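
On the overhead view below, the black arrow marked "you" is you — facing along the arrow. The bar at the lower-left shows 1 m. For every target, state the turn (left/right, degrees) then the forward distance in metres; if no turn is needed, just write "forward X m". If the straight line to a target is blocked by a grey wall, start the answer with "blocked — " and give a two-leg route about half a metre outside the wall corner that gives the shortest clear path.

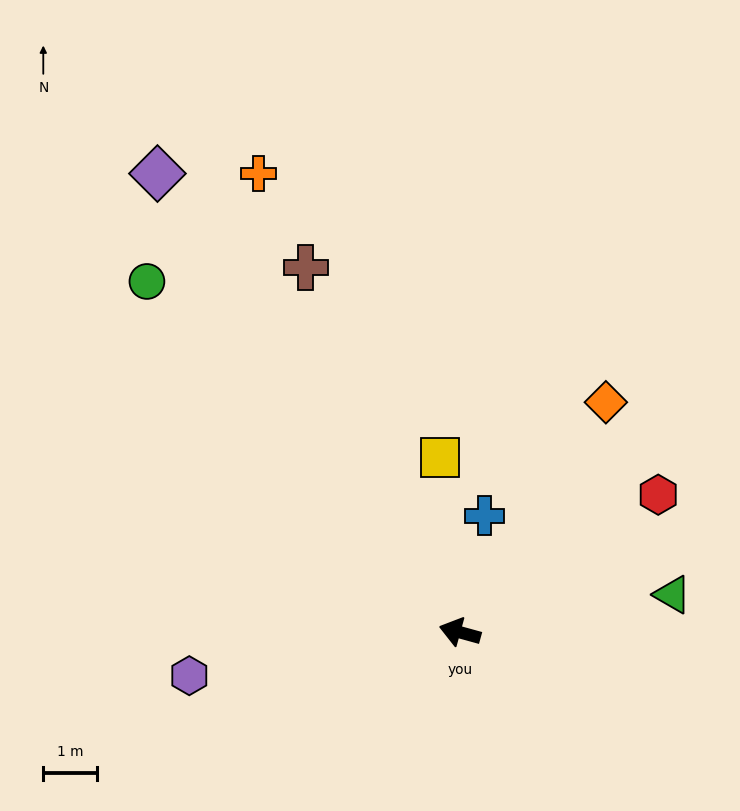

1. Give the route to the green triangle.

turn right 155°, forward 4.0 m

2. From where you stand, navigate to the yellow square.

turn right 68°, forward 3.3 m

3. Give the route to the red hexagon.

turn right 130°, forward 4.5 m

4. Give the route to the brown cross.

turn right 52°, forward 7.4 m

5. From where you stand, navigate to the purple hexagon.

turn left 25°, forward 5.1 m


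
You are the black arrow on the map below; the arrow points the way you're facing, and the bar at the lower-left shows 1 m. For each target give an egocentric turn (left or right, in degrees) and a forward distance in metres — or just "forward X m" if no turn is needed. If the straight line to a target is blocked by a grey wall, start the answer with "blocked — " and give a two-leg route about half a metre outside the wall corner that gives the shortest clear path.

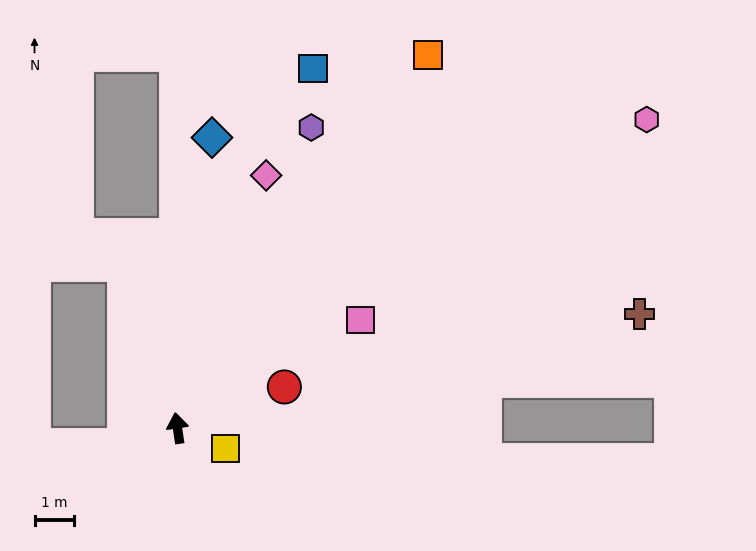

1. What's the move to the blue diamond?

turn right 15°, forward 7.5 m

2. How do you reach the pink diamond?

turn right 28°, forward 6.8 m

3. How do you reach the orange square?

turn right 42°, forward 11.5 m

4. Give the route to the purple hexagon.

turn right 32°, forward 8.4 m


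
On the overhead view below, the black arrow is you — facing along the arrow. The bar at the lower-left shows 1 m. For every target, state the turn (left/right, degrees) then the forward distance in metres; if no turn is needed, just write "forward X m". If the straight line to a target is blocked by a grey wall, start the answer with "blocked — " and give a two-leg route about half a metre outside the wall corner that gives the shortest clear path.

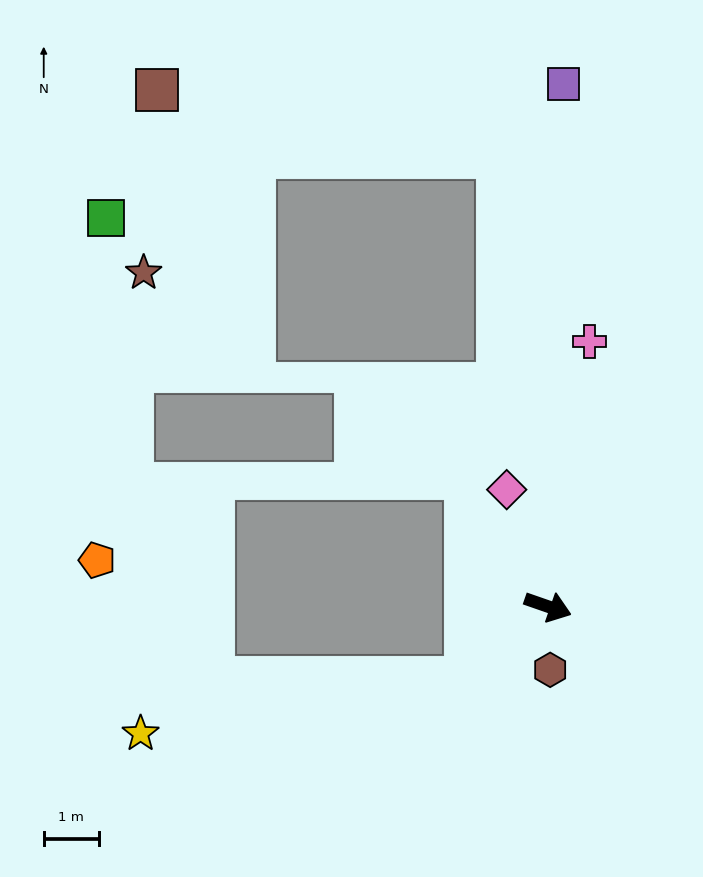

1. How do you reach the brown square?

blocked — turn left 115°, forward 8.2 m, then turn left 73°, forward 6.3 m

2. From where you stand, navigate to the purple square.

turn left 107°, forward 9.5 m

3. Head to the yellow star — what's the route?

blocked — turn right 118°, forward 2.0 m, then turn right 34°, forward 6.0 m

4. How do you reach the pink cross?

turn left 100°, forward 4.9 m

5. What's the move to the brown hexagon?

turn right 69°, forward 1.2 m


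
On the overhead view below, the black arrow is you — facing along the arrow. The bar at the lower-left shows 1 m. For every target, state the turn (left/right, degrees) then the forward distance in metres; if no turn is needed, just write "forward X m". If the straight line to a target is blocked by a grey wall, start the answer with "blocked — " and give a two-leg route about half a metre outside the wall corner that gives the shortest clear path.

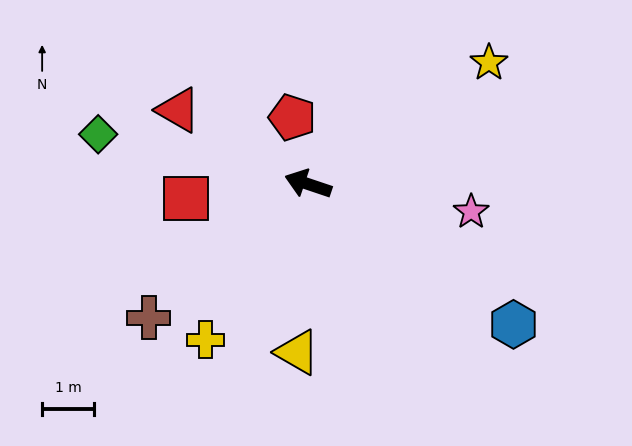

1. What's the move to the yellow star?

turn right 128°, forward 4.2 m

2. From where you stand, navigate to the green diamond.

turn left 5°, forward 4.2 m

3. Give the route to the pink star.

turn right 171°, forward 3.2 m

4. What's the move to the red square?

turn left 25°, forward 2.4 m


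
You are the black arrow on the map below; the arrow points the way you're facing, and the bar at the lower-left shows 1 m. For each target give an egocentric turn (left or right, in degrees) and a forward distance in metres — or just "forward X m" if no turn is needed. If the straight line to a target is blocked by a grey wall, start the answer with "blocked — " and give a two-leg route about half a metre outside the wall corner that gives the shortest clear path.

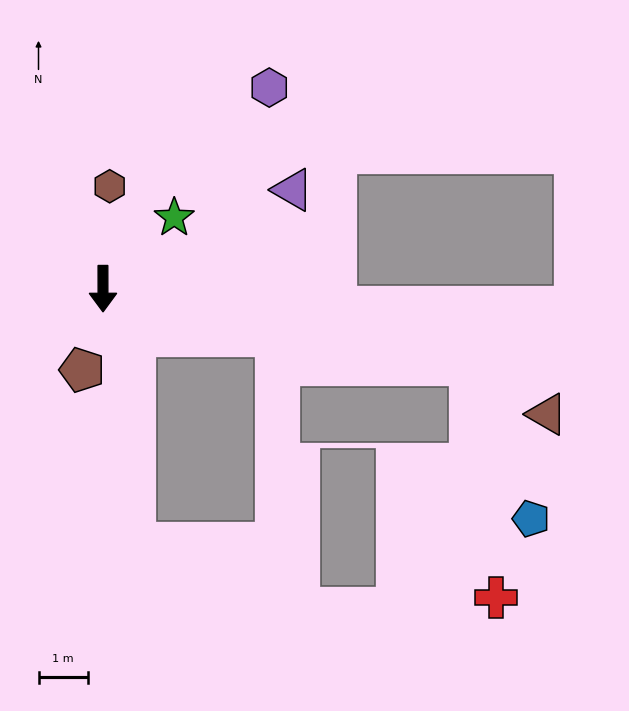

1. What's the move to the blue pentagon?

blocked — turn left 78°, forward 7.6 m, then turn right 57°, forward 3.4 m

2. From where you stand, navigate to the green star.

turn left 135°, forward 2.0 m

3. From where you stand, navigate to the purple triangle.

turn left 117°, forward 4.4 m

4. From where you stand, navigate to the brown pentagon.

turn right 15°, forward 1.7 m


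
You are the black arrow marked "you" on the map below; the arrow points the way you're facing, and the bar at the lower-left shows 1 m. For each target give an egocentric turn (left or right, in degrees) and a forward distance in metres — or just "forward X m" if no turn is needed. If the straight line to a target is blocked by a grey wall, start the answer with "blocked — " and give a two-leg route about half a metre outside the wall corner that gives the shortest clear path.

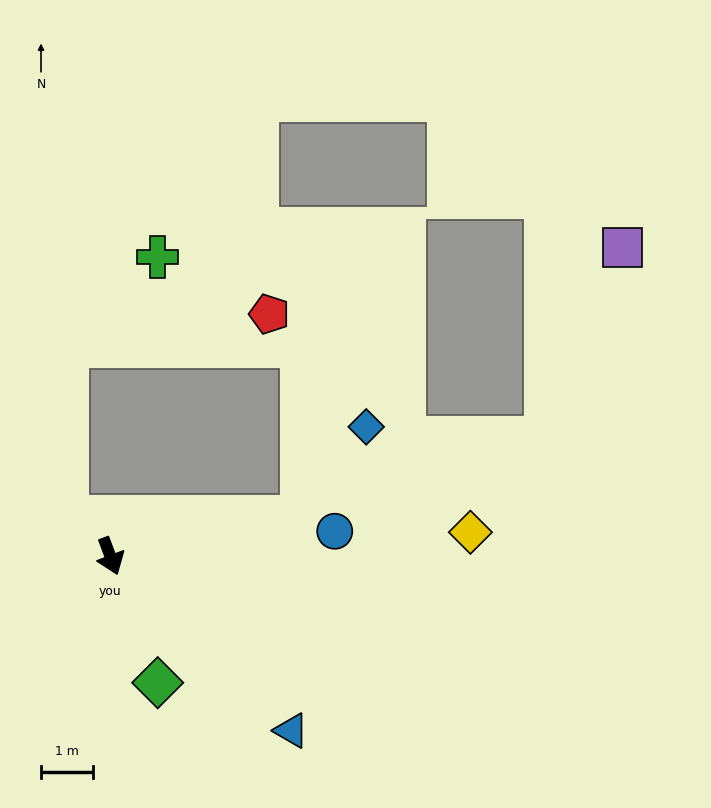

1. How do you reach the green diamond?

forward 2.6 m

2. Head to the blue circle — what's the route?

turn left 76°, forward 4.4 m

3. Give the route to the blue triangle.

turn left 25°, forward 4.8 m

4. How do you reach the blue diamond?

blocked — turn left 81°, forward 3.8 m, then turn left 43°, forward 2.1 m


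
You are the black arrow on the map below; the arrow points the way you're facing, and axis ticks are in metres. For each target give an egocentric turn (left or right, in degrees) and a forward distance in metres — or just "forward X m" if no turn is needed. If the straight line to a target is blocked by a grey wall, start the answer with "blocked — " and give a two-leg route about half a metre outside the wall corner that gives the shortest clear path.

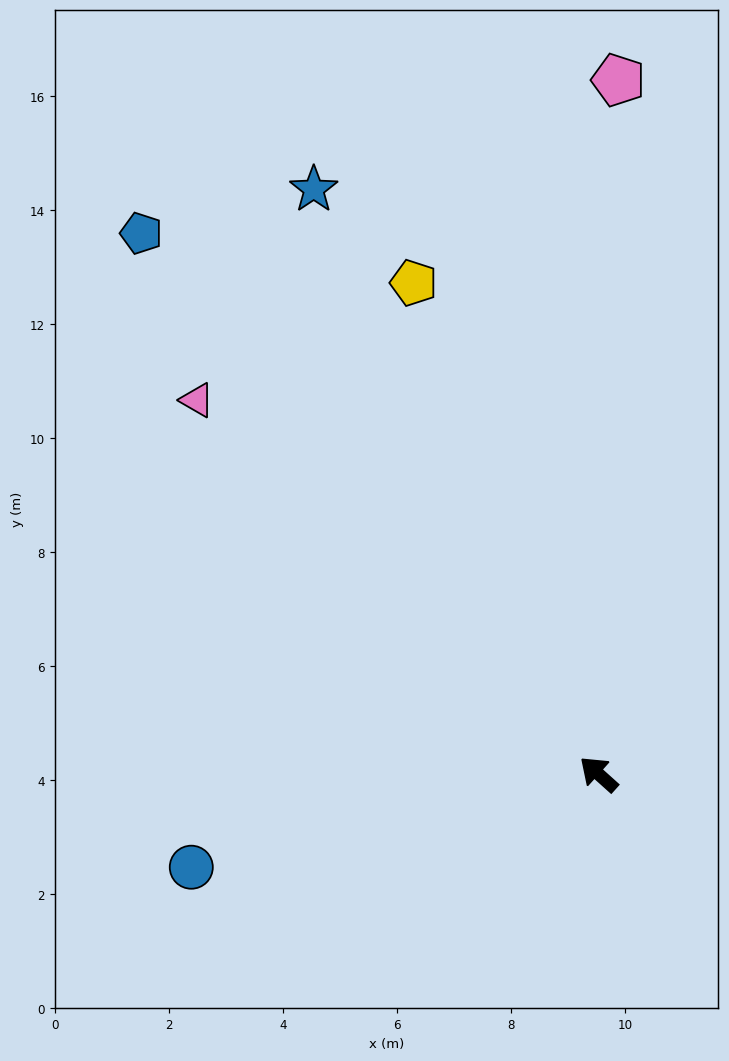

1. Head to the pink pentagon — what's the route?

turn right 50°, forward 12.2 m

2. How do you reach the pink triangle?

forward 9.6 m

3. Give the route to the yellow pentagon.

turn right 27°, forward 9.2 m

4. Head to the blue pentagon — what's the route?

turn right 8°, forward 12.4 m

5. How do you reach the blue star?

turn right 22°, forward 11.4 m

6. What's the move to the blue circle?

turn left 55°, forward 7.3 m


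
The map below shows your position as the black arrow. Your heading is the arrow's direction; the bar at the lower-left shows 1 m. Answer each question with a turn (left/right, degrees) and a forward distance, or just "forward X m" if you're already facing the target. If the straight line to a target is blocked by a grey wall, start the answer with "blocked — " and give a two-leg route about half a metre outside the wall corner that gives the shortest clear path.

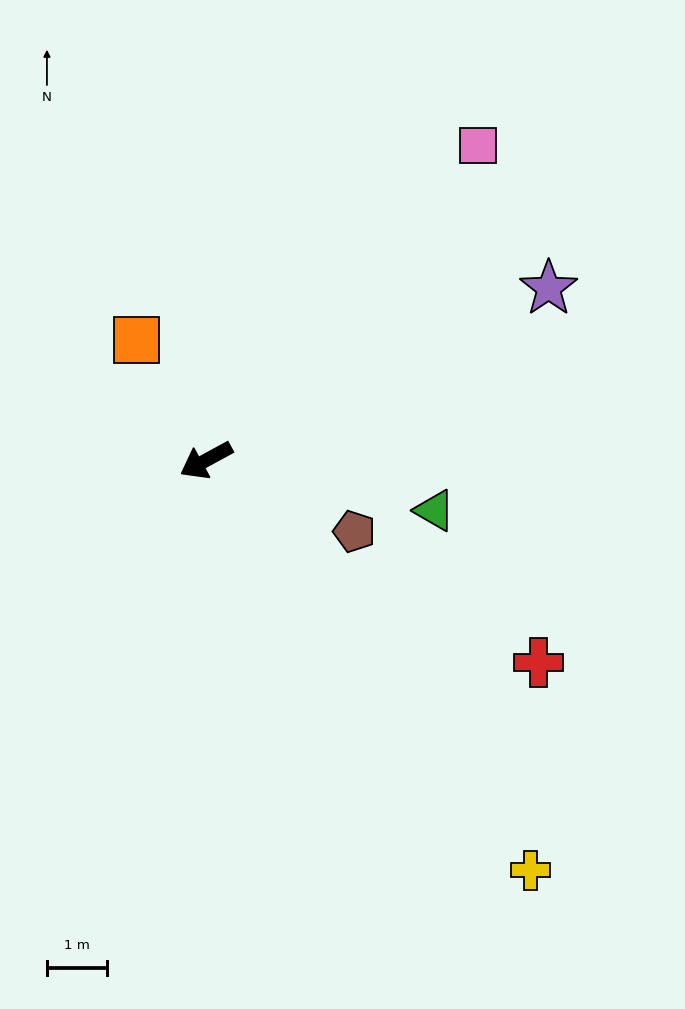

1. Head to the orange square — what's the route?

turn right 88°, forward 2.3 m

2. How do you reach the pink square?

turn right 159°, forward 6.9 m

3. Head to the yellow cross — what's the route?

turn left 100°, forward 8.7 m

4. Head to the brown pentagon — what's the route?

turn left 126°, forward 2.7 m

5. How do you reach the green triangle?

turn left 139°, forward 3.9 m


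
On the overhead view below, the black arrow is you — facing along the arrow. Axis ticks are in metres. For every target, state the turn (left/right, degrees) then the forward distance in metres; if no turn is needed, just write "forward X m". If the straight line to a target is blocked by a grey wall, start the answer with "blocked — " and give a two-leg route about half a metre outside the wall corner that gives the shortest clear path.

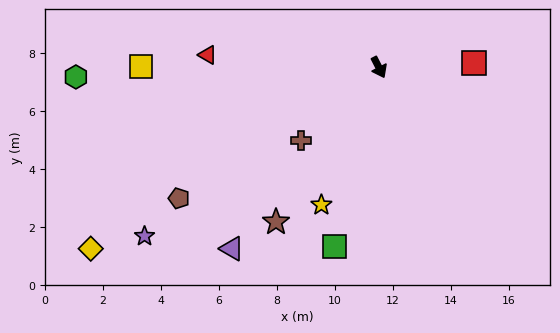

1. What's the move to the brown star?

turn right 61°, forward 6.4 m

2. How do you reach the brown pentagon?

turn right 84°, forward 8.2 m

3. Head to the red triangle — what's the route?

turn right 121°, forward 5.9 m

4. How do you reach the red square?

turn left 65°, forward 3.3 m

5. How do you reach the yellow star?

turn right 50°, forward 5.1 m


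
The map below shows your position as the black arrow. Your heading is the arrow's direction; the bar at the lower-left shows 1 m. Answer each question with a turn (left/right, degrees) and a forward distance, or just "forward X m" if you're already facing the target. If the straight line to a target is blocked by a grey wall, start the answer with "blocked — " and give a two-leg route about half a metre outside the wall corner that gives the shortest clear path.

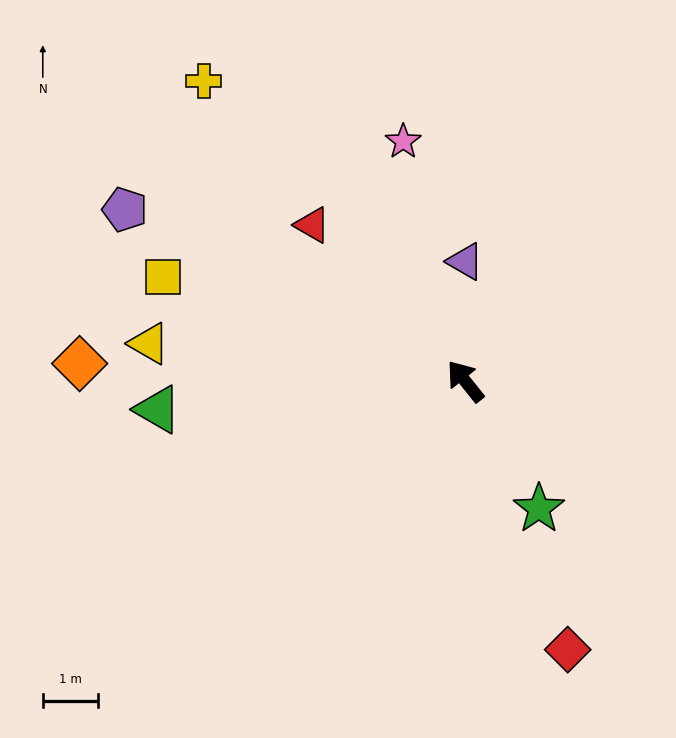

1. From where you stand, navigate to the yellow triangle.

turn left 45°, forward 5.7 m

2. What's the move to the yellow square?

turn left 32°, forward 5.8 m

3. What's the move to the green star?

turn left 171°, forward 2.7 m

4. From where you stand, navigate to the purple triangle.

turn right 39°, forward 2.2 m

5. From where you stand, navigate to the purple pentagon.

turn left 25°, forward 6.9 m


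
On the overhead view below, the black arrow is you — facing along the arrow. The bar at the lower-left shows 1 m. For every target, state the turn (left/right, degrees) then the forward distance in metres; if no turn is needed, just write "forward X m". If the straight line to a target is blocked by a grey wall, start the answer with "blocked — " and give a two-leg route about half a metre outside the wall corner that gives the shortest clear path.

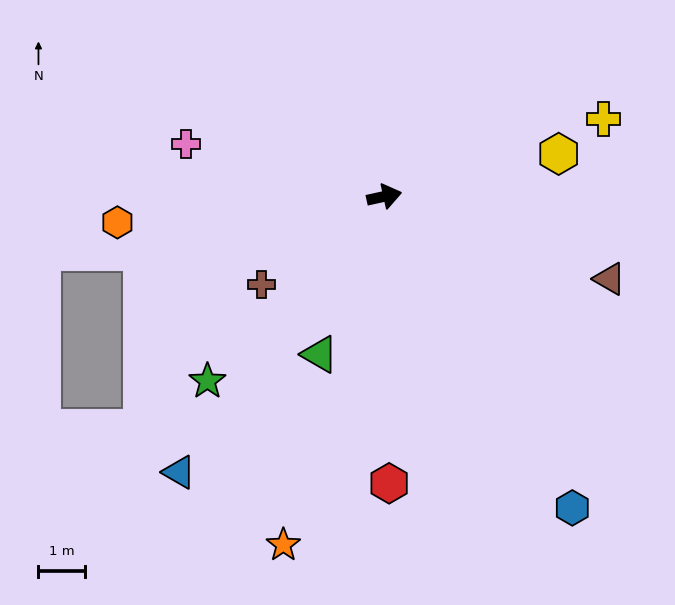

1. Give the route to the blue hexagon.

turn right 71°, forward 7.8 m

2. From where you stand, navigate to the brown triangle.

turn right 33°, forward 5.2 m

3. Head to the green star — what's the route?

turn right 146°, forward 5.5 m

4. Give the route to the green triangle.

turn right 125°, forward 3.7 m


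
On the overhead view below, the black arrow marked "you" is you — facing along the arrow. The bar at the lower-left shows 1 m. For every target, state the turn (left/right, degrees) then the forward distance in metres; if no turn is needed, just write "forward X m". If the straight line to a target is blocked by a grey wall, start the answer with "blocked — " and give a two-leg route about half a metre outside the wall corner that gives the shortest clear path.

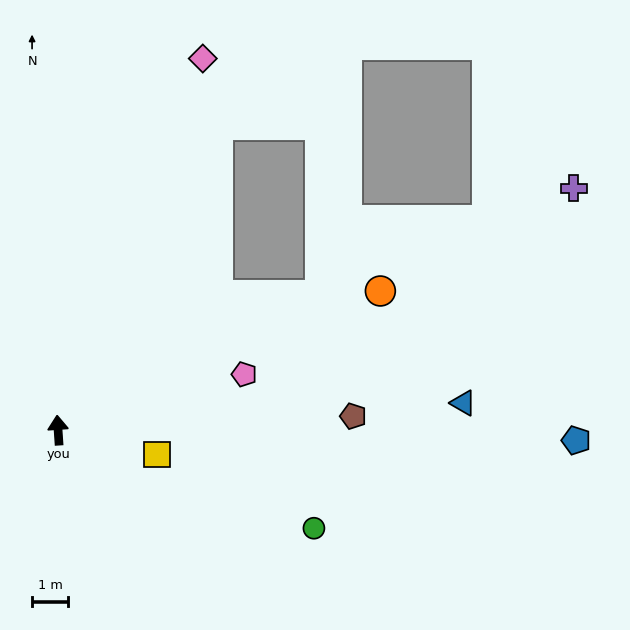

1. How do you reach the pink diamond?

turn right 25°, forward 11.0 m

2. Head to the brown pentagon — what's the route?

turn right 91°, forward 8.1 m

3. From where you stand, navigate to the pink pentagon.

turn right 77°, forward 5.3 m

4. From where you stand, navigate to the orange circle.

turn right 71°, forward 9.7 m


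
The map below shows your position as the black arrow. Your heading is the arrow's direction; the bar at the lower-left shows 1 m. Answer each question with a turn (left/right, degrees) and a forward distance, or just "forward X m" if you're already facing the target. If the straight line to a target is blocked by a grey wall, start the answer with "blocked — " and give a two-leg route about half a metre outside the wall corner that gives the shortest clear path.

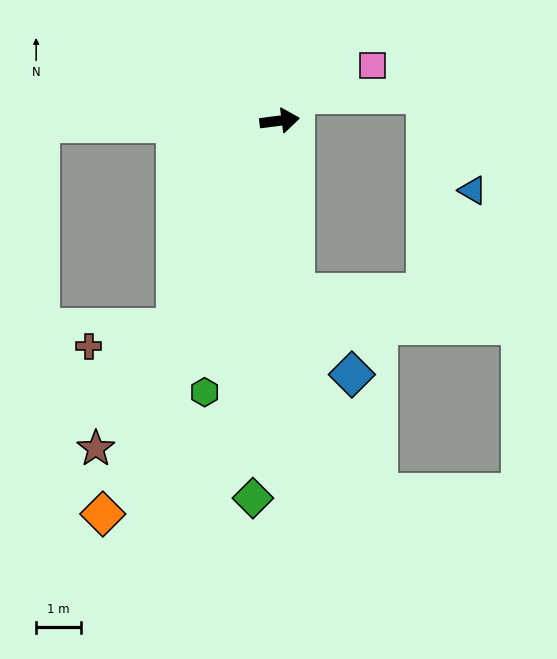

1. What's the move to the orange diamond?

turn right 121°, forward 9.6 m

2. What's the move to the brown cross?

blocked — turn right 124°, forward 5.2 m, then turn right 51°, forward 2.0 m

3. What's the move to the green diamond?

turn right 101°, forward 8.4 m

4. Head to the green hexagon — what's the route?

turn right 113°, forward 6.3 m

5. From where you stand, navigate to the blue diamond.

blocked — turn right 92°, forward 3.9 m, then turn left 29°, forward 2.2 m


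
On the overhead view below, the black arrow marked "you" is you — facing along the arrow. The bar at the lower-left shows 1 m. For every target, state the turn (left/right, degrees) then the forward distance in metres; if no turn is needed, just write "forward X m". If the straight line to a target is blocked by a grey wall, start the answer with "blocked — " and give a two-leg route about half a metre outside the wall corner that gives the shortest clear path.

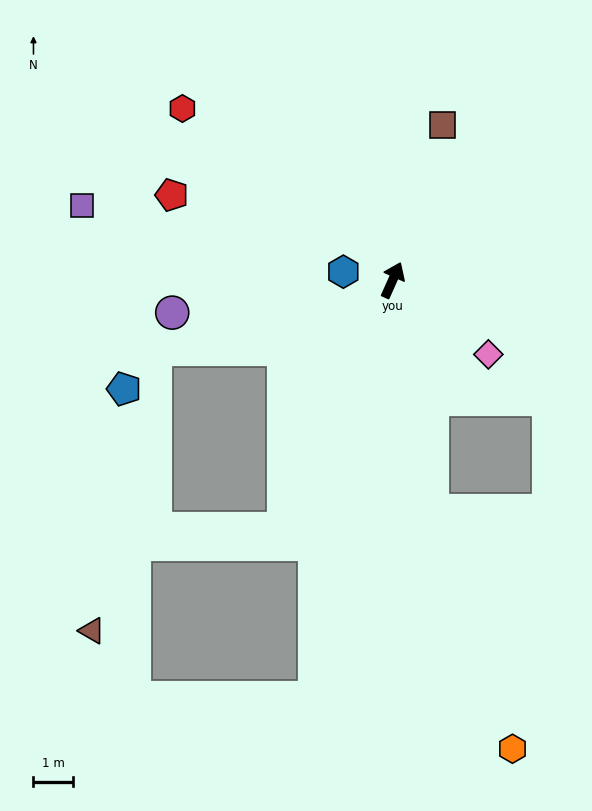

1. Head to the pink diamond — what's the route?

turn right 104°, forward 3.0 m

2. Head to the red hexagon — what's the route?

turn left 75°, forward 6.8 m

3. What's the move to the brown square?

turn left 6°, forward 4.1 m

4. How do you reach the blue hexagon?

turn left 104°, forward 1.3 m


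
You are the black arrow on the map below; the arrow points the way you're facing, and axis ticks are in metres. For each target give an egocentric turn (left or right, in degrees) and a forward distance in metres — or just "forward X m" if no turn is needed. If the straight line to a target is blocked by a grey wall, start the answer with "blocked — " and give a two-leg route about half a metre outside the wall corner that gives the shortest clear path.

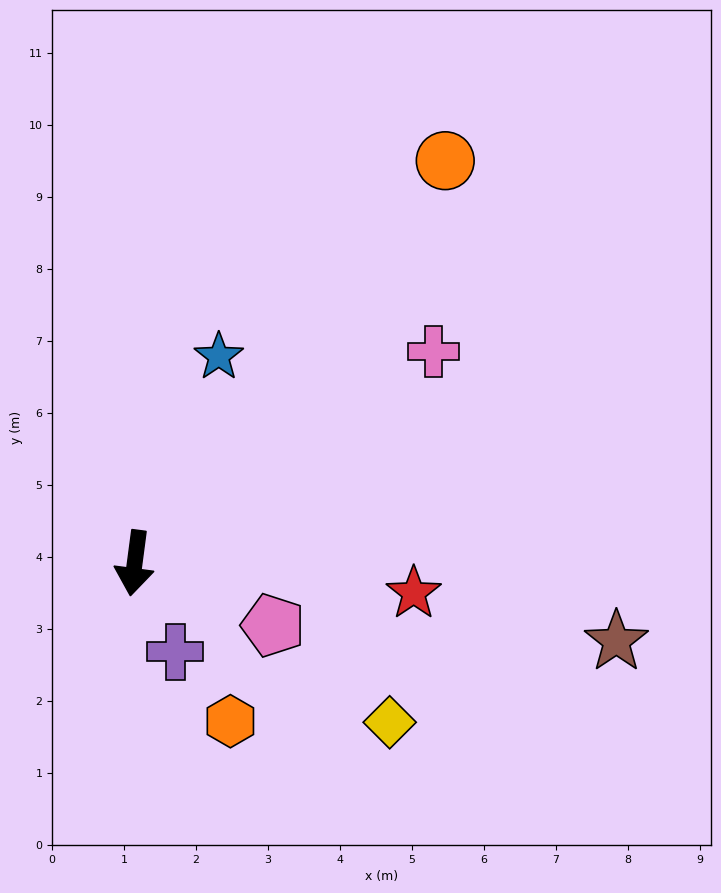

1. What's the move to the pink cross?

turn left 133°, forward 5.1 m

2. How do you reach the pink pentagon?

turn left 73°, forward 2.1 m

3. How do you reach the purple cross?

turn left 32°, forward 1.4 m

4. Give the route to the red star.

turn left 91°, forward 3.9 m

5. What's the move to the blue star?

turn left 165°, forward 3.1 m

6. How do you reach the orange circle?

turn left 150°, forward 7.1 m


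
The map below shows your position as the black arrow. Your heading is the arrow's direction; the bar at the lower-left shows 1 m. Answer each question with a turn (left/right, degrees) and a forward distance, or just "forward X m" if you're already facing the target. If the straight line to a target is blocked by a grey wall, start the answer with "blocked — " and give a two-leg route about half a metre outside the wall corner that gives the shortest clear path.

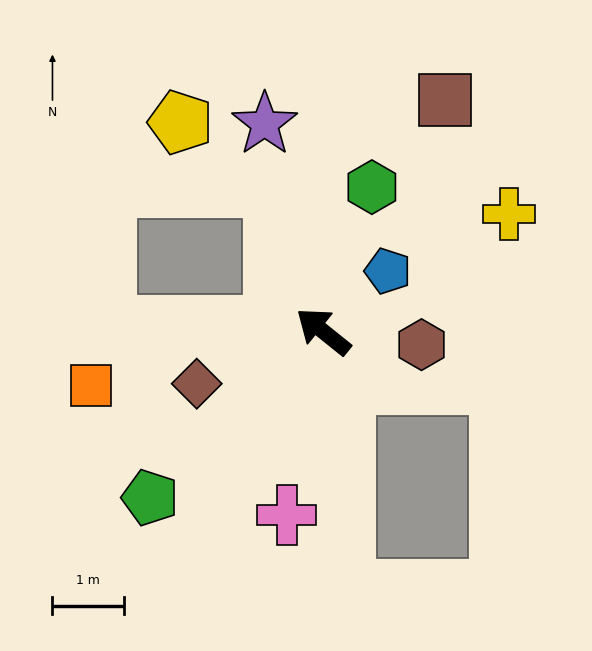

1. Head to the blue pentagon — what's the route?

turn right 98°, forward 1.2 m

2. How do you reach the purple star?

turn right 35°, forward 3.0 m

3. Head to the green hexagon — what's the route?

turn right 70°, forward 2.1 m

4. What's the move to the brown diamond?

turn left 61°, forward 1.9 m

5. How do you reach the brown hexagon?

turn right 149°, forward 1.4 m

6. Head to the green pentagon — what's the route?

turn left 83°, forward 3.4 m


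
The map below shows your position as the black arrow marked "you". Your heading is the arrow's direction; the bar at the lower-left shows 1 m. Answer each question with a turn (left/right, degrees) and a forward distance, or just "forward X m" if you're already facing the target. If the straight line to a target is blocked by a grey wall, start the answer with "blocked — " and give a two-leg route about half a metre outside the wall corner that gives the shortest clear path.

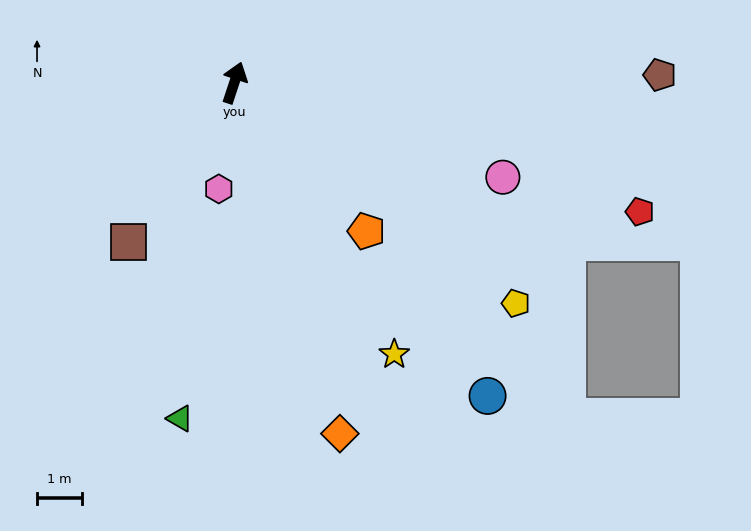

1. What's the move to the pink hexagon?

turn right 170°, forward 2.4 m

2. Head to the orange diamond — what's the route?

turn right 145°, forward 8.2 m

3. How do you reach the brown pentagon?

turn right 71°, forward 9.5 m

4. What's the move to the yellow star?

turn right 131°, forward 7.0 m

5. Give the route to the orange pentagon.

turn right 120°, forward 4.4 m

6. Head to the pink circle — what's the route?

turn right 91°, forward 6.4 m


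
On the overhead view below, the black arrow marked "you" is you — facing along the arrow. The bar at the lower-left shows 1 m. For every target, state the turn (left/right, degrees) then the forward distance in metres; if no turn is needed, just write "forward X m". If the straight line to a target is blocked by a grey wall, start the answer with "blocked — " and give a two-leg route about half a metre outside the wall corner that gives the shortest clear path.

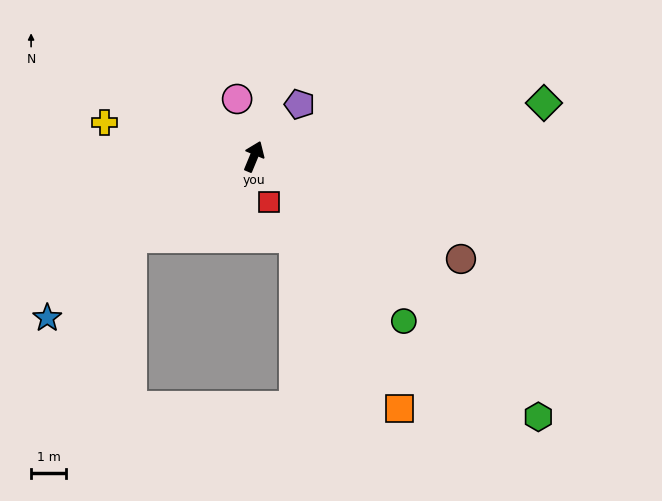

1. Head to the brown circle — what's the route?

turn right 94°, forward 6.5 m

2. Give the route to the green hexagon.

turn right 110°, forward 10.9 m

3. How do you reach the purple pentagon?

turn right 19°, forward 2.0 m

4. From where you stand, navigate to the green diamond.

turn right 57°, forward 8.4 m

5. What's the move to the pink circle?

turn left 39°, forward 1.7 m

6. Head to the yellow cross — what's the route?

turn left 100°, forward 4.3 m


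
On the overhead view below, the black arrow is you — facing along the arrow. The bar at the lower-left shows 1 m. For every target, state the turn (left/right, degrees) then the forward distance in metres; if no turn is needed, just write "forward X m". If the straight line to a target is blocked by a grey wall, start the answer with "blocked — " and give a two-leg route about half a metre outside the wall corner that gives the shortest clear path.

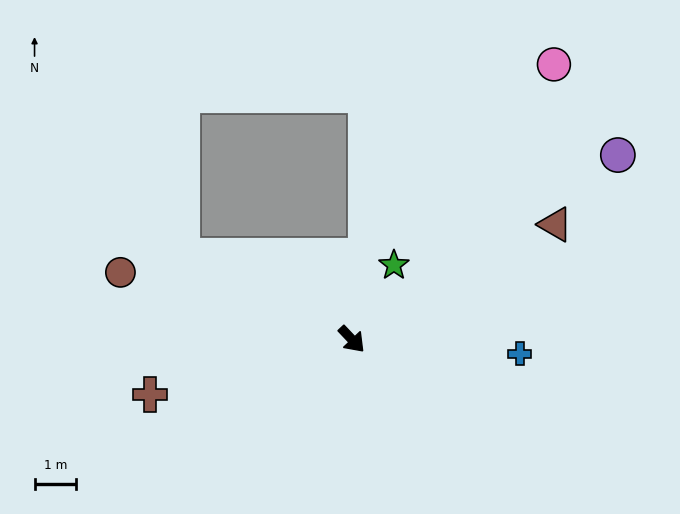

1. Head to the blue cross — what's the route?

turn left 42°, forward 4.1 m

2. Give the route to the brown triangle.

turn left 76°, forward 5.6 m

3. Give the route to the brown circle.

turn right 150°, forward 5.8 m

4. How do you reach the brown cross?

turn right 118°, forward 5.1 m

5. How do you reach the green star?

turn left 107°, forward 2.1 m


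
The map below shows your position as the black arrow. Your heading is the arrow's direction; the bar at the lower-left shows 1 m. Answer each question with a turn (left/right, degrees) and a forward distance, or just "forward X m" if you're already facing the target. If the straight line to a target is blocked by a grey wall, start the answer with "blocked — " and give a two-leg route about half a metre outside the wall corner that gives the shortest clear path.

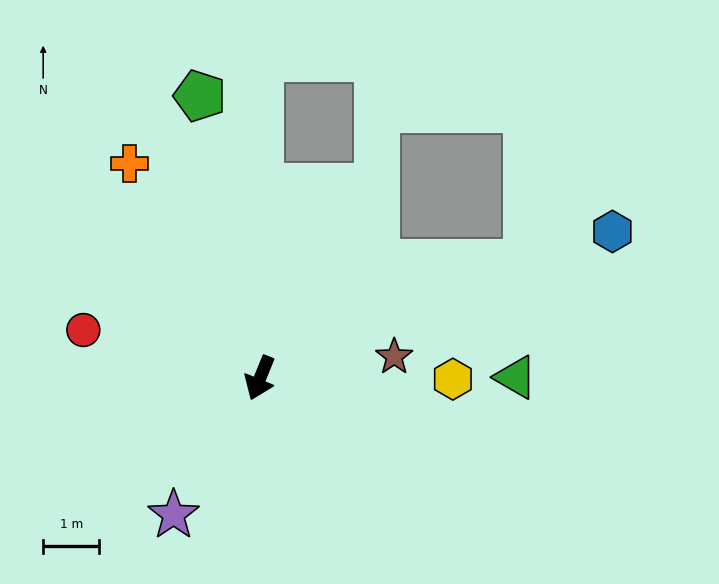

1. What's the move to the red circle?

turn right 83°, forward 3.3 m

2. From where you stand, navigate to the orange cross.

turn right 126°, forward 4.5 m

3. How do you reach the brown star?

turn left 121°, forward 2.4 m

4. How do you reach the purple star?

turn right 10°, forward 2.9 m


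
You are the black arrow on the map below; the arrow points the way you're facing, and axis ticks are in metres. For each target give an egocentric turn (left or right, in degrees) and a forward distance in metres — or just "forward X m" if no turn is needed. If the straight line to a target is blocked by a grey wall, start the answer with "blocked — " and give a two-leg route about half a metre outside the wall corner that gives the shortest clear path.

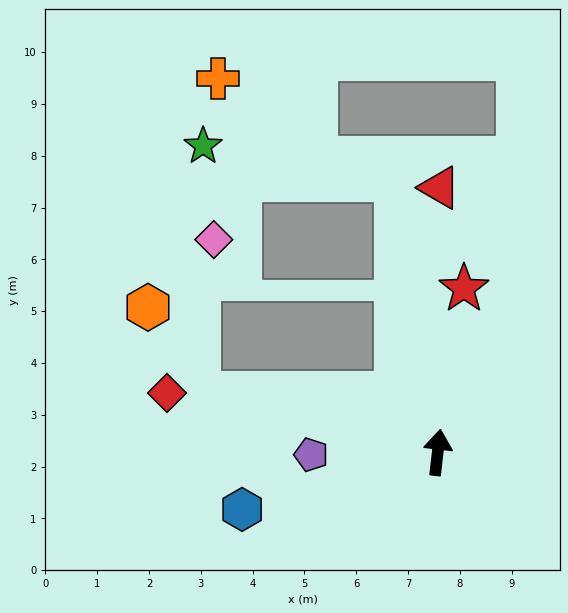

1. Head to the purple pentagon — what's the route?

turn left 98°, forward 2.4 m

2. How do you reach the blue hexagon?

turn left 113°, forward 3.9 m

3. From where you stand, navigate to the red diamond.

turn left 84°, forward 5.3 m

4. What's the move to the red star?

turn right 2°, forward 3.2 m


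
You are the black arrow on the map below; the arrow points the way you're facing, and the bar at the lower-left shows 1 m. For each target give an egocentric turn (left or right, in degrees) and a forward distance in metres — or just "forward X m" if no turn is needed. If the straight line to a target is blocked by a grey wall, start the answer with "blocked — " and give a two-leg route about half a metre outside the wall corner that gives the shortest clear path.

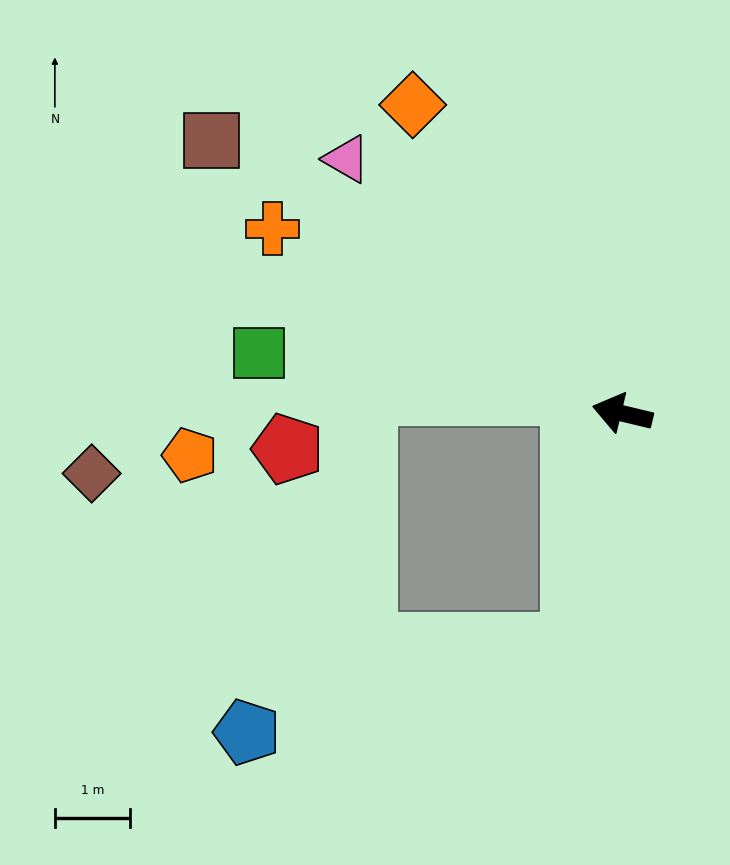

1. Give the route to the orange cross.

turn right 14°, forward 5.3 m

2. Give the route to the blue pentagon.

blocked — turn left 91°, forward 3.2 m, then turn right 63°, forward 4.5 m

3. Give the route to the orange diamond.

turn right 42°, forward 5.0 m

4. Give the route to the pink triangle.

turn right 29°, forward 5.0 m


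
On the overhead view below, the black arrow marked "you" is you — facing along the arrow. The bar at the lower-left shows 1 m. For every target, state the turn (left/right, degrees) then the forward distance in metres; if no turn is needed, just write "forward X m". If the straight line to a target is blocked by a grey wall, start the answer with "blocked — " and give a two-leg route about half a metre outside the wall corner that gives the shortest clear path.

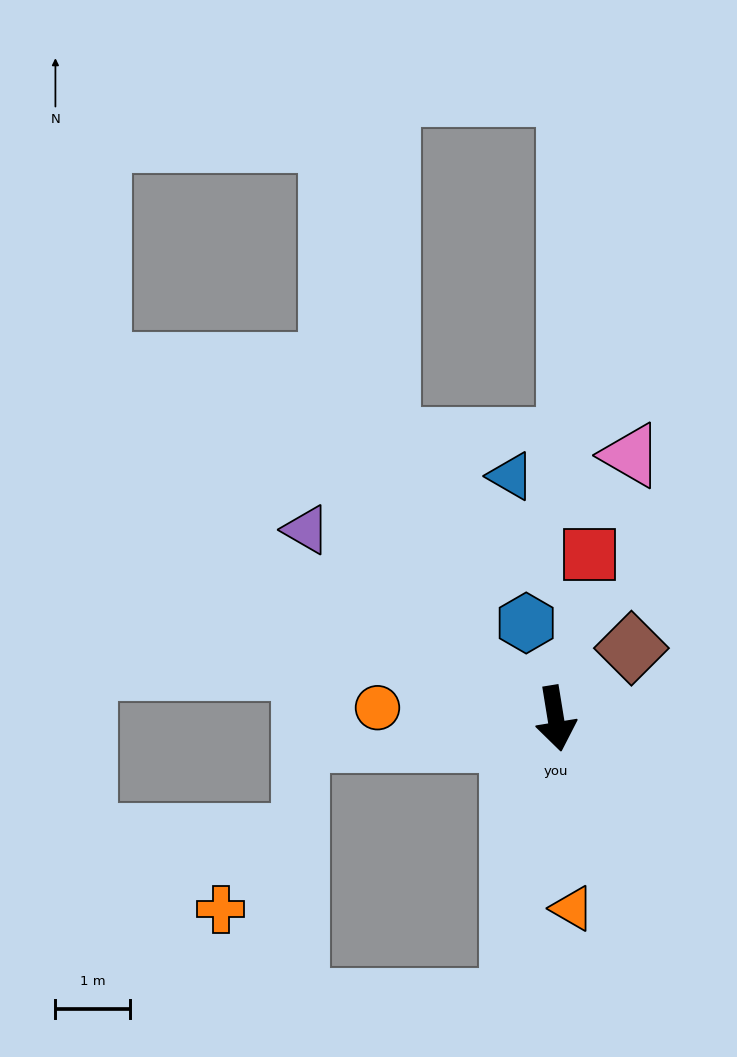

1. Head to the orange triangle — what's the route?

turn right 4°, forward 2.6 m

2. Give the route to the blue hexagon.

turn right 172°, forward 1.3 m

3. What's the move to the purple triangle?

turn right 136°, forward 4.2 m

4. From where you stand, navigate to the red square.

turn left 159°, forward 2.2 m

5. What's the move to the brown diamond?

turn left 124°, forward 1.4 m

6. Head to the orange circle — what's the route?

turn right 103°, forward 2.4 m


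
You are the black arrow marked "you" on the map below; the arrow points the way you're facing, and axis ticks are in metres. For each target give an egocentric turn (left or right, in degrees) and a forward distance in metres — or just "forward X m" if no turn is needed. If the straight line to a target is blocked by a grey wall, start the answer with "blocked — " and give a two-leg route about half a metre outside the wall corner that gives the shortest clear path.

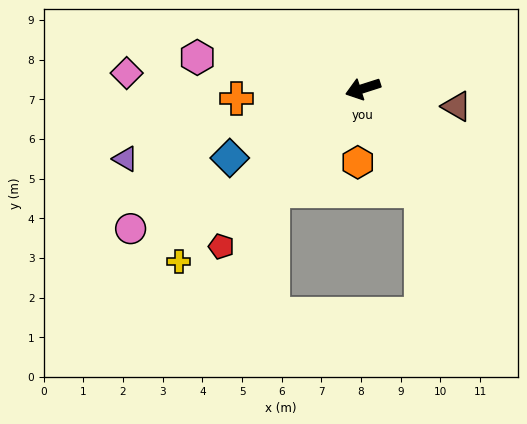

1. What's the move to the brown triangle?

turn left 151°, forward 2.4 m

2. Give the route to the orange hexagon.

turn left 68°, forward 1.9 m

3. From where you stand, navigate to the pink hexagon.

turn right 28°, forward 4.3 m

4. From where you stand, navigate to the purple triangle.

forward 6.2 m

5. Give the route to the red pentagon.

turn left 30°, forward 5.3 m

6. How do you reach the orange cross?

turn right 13°, forward 3.2 m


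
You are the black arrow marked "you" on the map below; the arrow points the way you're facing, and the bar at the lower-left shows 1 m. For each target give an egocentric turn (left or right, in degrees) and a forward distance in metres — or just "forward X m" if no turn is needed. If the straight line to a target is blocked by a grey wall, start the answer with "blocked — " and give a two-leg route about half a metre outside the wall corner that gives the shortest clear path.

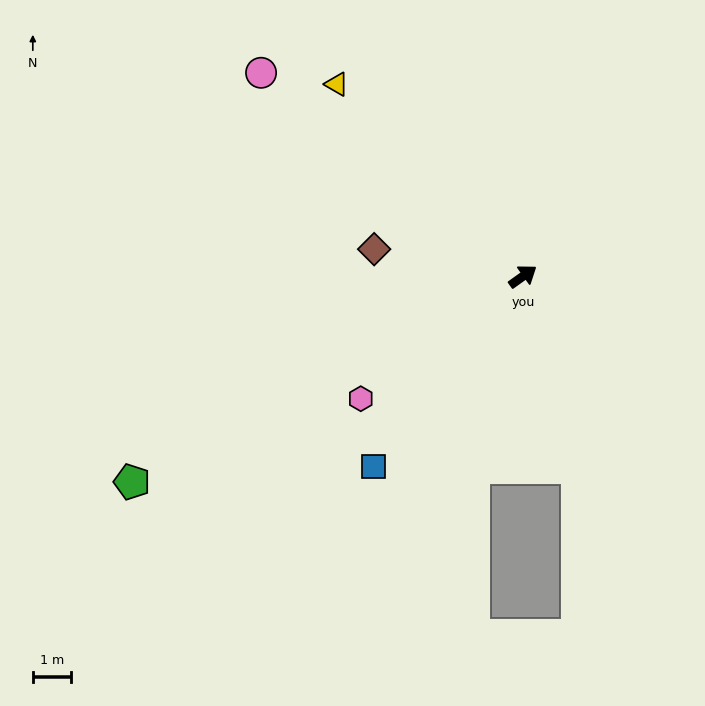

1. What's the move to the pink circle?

turn left 107°, forward 8.8 m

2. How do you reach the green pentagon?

turn left 172°, forward 11.7 m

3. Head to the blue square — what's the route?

turn right 164°, forward 6.4 m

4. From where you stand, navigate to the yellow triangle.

turn left 99°, forward 7.1 m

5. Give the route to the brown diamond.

turn left 134°, forward 4.0 m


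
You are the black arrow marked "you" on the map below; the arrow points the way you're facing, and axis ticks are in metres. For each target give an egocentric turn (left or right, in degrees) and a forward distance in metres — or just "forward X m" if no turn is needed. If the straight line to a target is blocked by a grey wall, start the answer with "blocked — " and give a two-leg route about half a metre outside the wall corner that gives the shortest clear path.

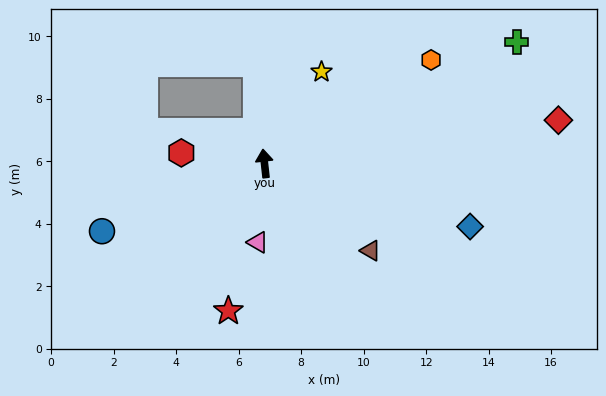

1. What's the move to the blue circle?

turn left 106°, forward 5.6 m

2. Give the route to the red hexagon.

turn left 76°, forward 2.7 m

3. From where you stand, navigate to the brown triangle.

turn right 136°, forward 4.4 m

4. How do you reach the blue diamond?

turn right 113°, forward 6.9 m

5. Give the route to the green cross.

turn right 71°, forward 9.0 m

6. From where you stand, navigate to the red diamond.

turn right 88°, forward 9.5 m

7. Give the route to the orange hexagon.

turn right 64°, forward 6.3 m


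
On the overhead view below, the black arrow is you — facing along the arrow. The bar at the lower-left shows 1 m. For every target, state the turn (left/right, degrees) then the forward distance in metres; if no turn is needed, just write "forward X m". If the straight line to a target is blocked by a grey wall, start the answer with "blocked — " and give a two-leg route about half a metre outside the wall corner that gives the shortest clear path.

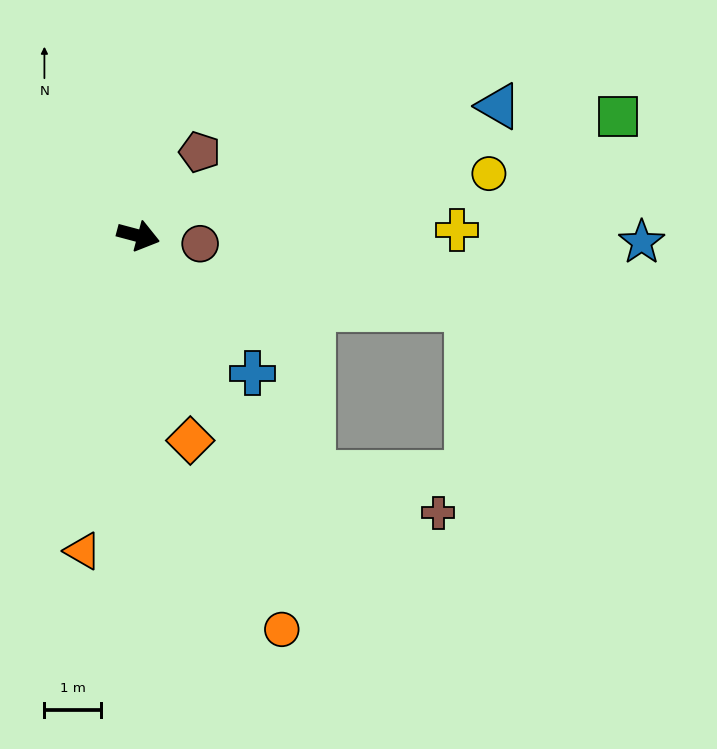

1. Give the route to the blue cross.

turn right 35°, forward 3.2 m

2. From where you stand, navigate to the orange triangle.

turn right 85°, forward 5.7 m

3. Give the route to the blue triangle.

turn left 35°, forward 6.8 m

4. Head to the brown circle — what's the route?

turn left 8°, forward 1.1 m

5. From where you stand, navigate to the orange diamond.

turn right 61°, forward 3.8 m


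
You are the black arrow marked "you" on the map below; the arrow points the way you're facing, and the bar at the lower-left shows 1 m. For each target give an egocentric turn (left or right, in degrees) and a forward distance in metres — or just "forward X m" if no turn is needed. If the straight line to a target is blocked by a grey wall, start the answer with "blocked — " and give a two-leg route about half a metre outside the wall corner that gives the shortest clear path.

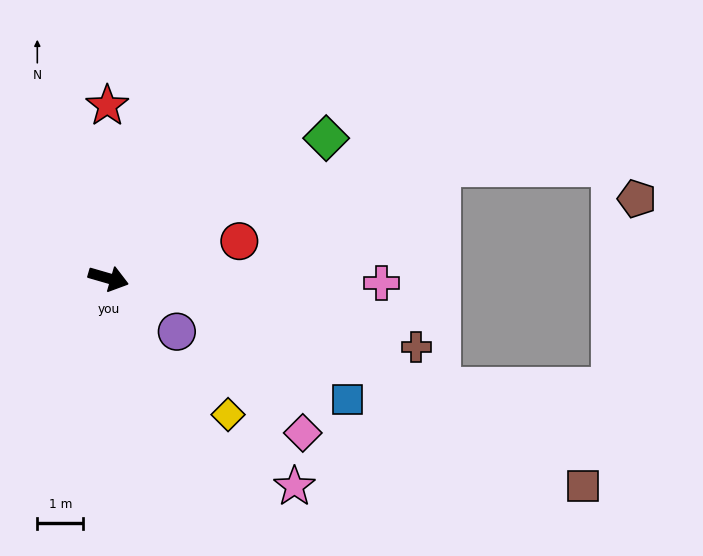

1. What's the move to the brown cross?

turn left 4°, forward 6.9 m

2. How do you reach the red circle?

turn left 32°, forward 3.0 m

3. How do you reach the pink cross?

turn left 15°, forward 5.9 m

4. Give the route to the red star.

turn left 107°, forward 3.8 m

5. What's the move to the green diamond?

turn left 49°, forward 5.6 m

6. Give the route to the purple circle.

turn right 22°, forward 1.9 m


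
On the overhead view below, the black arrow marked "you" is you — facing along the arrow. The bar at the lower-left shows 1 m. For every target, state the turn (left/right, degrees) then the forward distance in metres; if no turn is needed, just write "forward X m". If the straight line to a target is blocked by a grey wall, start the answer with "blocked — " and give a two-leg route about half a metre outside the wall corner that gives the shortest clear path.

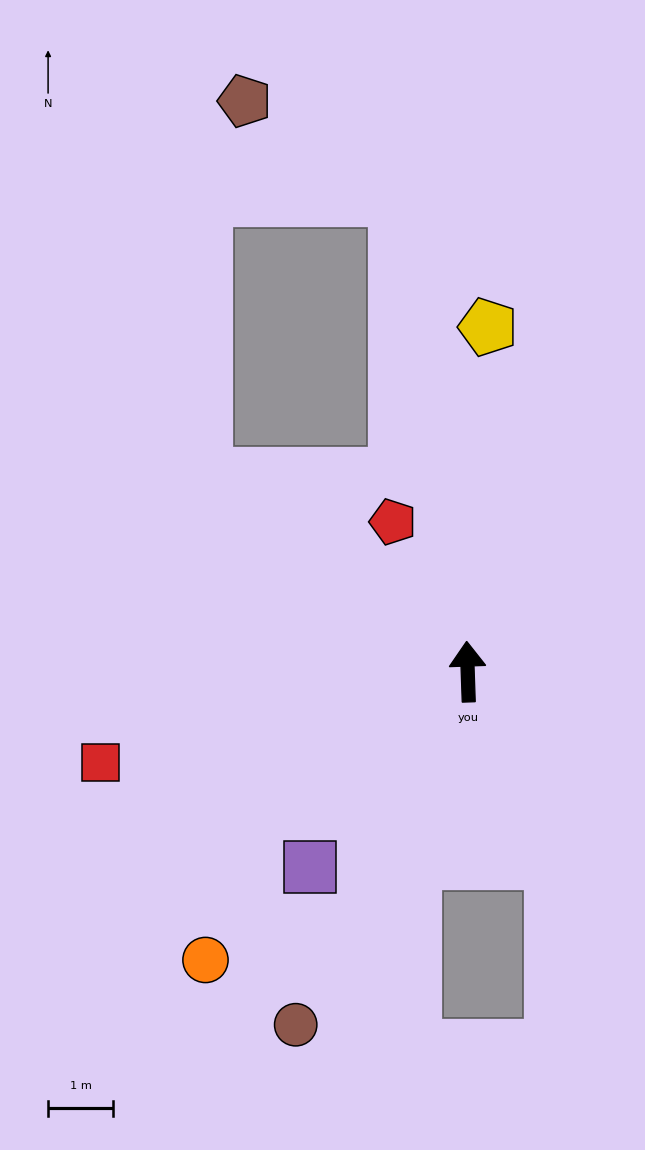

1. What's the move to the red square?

turn left 102°, forward 5.8 m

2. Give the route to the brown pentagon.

blocked — turn left 7°, forward 7.4 m, then turn left 48°, forward 2.8 m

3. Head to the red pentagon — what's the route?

turn left 25°, forward 2.6 m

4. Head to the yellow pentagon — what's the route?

turn right 5°, forward 5.3 m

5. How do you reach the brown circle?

turn left 152°, forward 6.0 m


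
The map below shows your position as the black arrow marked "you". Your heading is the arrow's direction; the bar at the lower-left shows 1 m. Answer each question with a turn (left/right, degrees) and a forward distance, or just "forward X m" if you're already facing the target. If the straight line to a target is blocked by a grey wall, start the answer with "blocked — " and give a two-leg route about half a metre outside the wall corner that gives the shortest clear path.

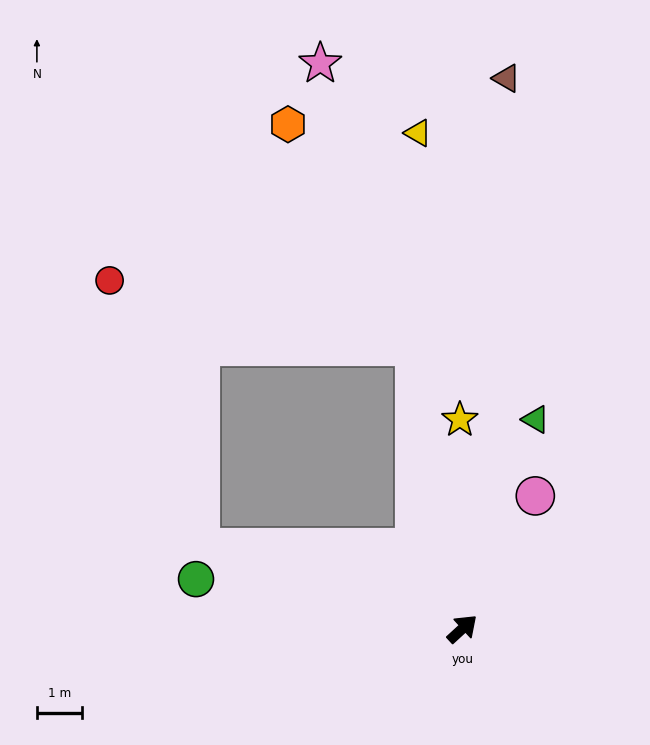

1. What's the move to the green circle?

turn left 127°, forward 6.0 m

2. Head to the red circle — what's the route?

blocked — turn left 120°, forward 6.0 m, then turn right 54°, forward 6.2 m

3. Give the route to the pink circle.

turn left 19°, forward 3.3 m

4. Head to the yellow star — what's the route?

turn left 48°, forward 4.6 m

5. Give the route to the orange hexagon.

blocked — turn left 57°, forward 6.3 m, then turn left 20°, forward 5.6 m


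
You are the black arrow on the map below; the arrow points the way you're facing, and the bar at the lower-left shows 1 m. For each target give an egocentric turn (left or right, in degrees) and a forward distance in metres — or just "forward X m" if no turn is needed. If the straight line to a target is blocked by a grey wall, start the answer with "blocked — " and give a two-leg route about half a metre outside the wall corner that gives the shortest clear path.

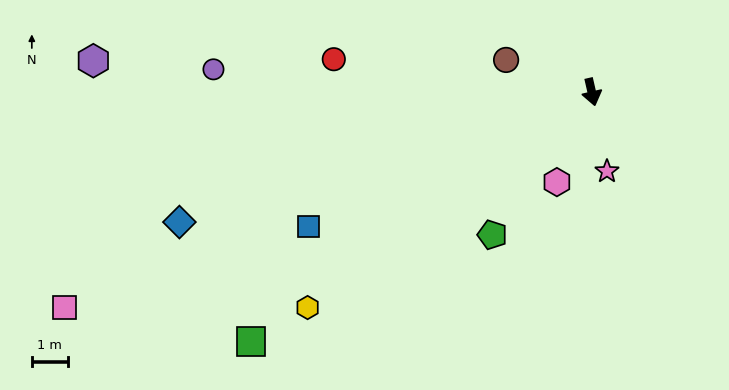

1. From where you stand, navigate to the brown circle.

turn right 123°, forward 2.5 m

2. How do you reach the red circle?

turn right 110°, forward 7.2 m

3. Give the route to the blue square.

turn right 77°, forward 8.7 m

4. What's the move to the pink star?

forward 2.2 m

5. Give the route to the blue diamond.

turn right 85°, forward 12.0 m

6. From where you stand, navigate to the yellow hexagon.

turn right 66°, forward 9.9 m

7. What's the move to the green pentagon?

turn right 48°, forward 4.8 m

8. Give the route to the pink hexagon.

turn right 34°, forward 2.7 m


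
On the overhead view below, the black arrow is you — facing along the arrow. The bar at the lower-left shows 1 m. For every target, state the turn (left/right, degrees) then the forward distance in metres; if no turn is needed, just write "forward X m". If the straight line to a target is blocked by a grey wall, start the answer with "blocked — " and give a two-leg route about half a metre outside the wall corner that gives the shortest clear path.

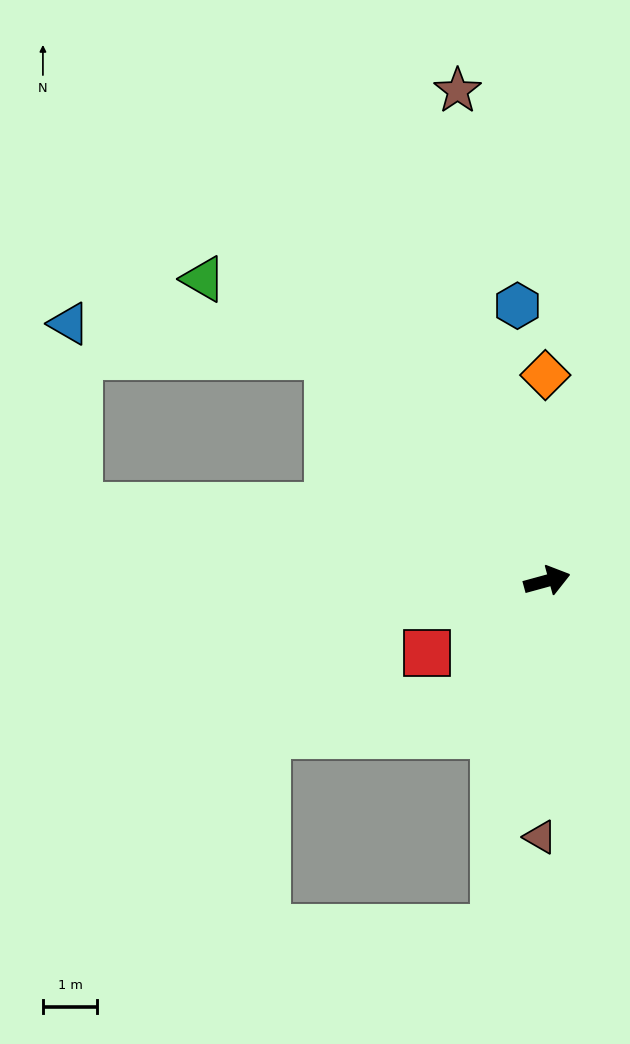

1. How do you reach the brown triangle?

turn right 107°, forward 4.7 m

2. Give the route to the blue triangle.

blocked — turn left 119°, forward 5.8 m, then turn left 39°, forward 4.8 m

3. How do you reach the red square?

turn right 164°, forward 2.6 m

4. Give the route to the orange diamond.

turn left 75°, forward 3.8 m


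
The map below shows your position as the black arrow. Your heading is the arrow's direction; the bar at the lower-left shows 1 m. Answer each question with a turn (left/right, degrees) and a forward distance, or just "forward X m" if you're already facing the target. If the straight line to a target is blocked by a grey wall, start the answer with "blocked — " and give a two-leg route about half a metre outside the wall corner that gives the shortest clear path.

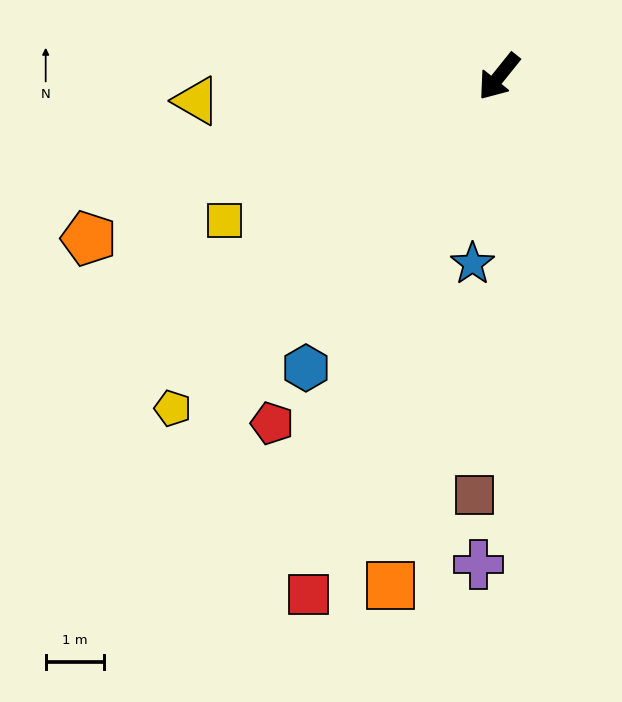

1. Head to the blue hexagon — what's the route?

turn left 5°, forward 6.0 m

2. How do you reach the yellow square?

turn right 24°, forward 5.3 m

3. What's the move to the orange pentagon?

turn right 30°, forward 7.5 m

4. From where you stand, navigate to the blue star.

turn left 31°, forward 3.2 m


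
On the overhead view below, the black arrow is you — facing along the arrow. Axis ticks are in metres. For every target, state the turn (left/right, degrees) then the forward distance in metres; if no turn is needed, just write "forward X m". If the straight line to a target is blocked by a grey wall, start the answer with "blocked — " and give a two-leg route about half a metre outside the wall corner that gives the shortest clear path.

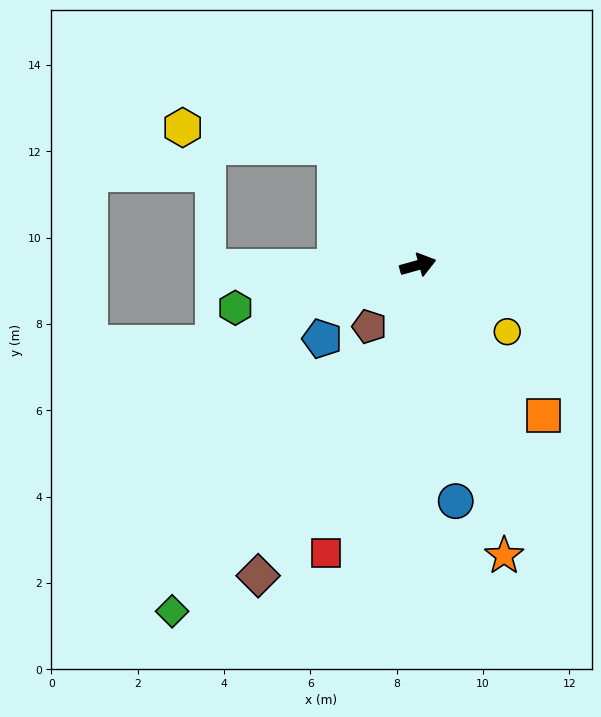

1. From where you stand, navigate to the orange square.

turn right 66°, forward 4.5 m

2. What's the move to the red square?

turn right 123°, forward 7.0 m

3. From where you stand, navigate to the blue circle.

turn right 97°, forward 5.5 m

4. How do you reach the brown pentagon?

turn right 144°, forward 1.8 m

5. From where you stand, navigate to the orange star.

turn right 89°, forward 7.0 m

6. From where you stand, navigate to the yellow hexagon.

blocked — turn left 109°, forward 3.3 m, then turn left 48°, forward 3.6 m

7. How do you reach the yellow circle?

turn right 52°, forward 2.6 m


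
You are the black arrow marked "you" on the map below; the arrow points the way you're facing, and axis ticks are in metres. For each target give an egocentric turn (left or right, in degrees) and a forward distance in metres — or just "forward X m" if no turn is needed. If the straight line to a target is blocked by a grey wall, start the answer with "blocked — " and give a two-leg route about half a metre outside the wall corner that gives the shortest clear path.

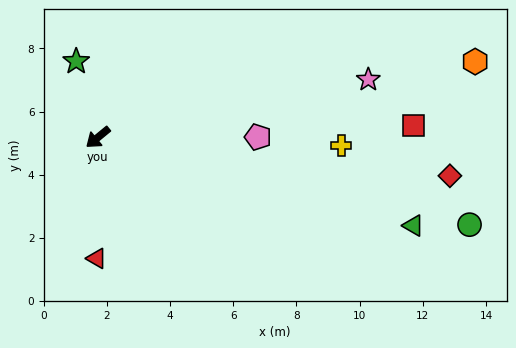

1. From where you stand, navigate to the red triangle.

turn left 50°, forward 3.8 m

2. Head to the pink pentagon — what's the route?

turn left 141°, forward 5.1 m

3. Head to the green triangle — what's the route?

turn left 125°, forward 10.4 m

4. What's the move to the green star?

turn right 113°, forward 2.5 m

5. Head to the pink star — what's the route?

turn left 153°, forward 8.7 m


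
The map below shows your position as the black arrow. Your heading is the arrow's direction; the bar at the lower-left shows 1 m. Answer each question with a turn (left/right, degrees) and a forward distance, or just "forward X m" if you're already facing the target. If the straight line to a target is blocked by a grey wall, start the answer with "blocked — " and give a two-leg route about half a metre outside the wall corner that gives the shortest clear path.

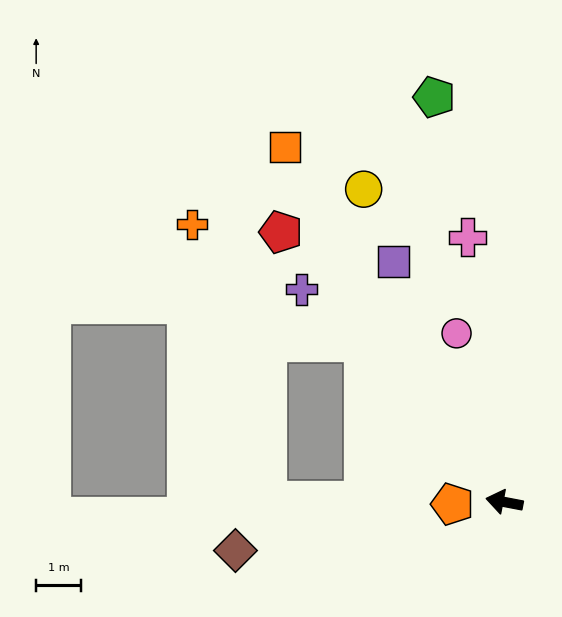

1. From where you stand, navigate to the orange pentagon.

turn left 13°, forward 1.1 m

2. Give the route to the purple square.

turn right 54°, forward 5.8 m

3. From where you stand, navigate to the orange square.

turn right 47°, forward 9.2 m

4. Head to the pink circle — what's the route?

turn right 63°, forward 3.9 m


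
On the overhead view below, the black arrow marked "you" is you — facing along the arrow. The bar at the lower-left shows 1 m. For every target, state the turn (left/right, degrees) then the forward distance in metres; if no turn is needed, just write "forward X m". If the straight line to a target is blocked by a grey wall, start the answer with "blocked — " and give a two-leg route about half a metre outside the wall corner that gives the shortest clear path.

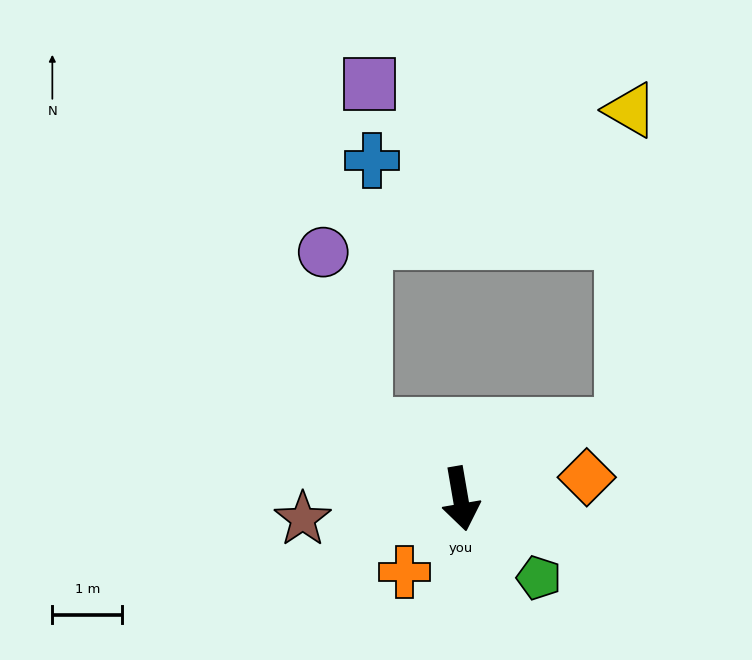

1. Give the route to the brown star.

turn right 92°, forward 2.3 m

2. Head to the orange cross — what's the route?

turn right 47°, forward 1.3 m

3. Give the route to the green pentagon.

turn left 35°, forward 1.6 m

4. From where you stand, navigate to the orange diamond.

turn left 90°, forward 1.8 m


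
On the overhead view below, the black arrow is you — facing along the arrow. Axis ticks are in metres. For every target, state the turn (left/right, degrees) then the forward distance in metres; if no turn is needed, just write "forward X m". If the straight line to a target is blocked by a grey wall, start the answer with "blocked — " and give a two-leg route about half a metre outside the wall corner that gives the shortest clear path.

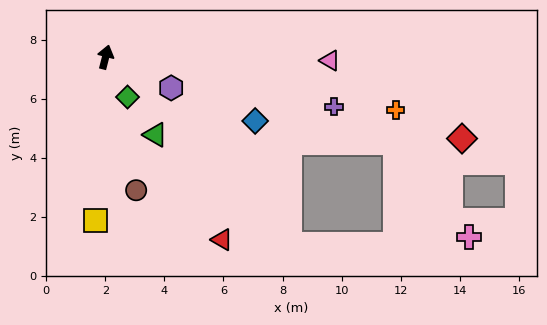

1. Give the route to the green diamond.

turn right 137°, forward 1.5 m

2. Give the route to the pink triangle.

turn right 77°, forward 7.6 m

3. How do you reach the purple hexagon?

turn right 101°, forward 2.5 m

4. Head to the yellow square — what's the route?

turn right 169°, forward 5.5 m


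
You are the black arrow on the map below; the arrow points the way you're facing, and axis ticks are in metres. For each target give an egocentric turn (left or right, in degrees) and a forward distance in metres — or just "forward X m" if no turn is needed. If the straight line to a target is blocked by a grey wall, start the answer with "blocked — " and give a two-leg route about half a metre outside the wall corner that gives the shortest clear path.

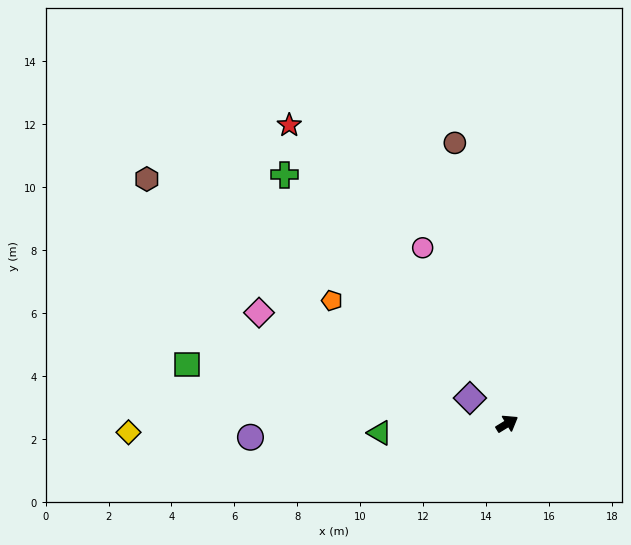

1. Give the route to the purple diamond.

turn left 114°, forward 1.4 m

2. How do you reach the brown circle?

turn left 69°, forward 9.1 m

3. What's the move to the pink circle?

turn left 84°, forward 6.2 m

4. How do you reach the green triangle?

turn left 153°, forward 4.1 m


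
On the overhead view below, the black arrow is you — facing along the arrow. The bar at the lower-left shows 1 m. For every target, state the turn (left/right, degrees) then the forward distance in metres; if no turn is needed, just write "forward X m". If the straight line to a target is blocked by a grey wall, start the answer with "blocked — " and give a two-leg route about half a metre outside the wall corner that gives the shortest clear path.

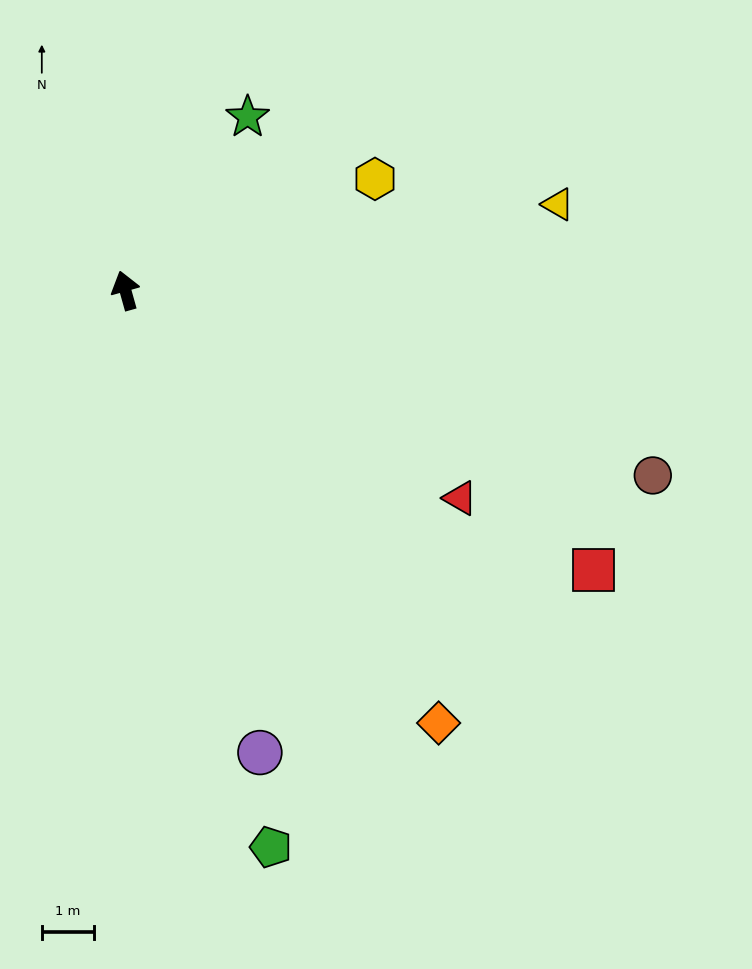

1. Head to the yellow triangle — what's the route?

turn right 94°, forward 8.4 m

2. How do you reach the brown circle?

turn right 125°, forward 10.7 m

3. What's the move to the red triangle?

turn right 137°, forward 7.5 m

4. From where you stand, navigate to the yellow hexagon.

turn right 82°, forward 5.2 m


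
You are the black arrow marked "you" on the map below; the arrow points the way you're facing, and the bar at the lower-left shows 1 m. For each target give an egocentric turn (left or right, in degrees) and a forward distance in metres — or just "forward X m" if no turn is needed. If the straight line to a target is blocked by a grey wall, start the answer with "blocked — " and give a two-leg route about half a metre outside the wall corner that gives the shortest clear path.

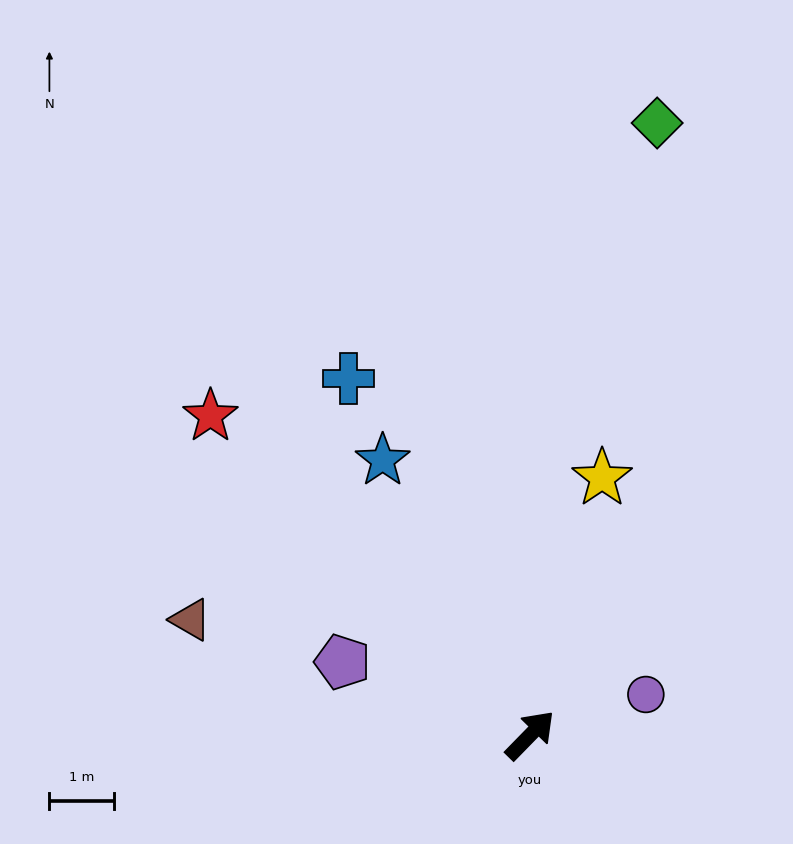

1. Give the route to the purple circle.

turn right 26°, forward 1.9 m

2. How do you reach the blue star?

turn left 73°, forward 4.8 m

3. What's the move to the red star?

turn left 89°, forward 7.0 m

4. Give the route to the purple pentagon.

turn left 113°, forward 3.1 m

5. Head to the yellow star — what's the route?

turn left 29°, forward 4.1 m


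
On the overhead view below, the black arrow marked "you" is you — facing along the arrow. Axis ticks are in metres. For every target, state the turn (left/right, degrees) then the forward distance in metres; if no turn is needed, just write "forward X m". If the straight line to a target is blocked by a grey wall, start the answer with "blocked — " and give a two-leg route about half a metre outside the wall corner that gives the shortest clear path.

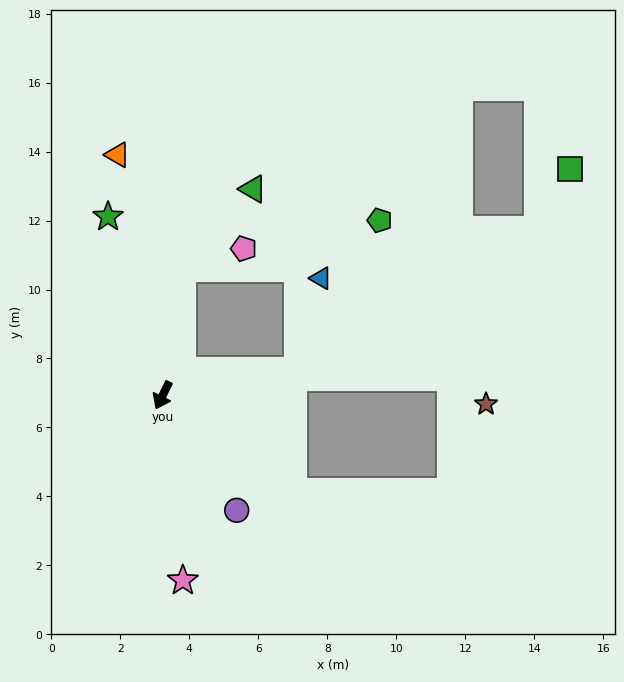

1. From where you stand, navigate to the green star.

turn right 137°, forward 5.4 m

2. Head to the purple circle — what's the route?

turn left 59°, forward 4.0 m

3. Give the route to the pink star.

turn left 32°, forward 5.4 m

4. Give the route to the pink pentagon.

blocked — turn right 162°, forward 3.8 m, then turn right 65°, forward 1.9 m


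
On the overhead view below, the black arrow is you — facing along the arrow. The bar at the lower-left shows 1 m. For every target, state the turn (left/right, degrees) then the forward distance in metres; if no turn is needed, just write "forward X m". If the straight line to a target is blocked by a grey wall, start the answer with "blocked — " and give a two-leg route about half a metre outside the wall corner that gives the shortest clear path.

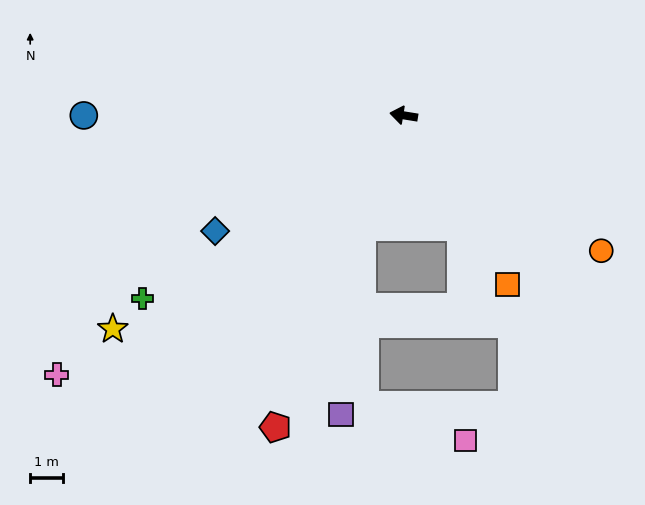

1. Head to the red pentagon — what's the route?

turn left 77°, forward 10.2 m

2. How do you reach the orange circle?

turn left 155°, forward 7.2 m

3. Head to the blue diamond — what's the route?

turn left 41°, forward 6.7 m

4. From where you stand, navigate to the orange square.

turn left 131°, forward 6.0 m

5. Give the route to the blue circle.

turn left 9°, forward 9.7 m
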